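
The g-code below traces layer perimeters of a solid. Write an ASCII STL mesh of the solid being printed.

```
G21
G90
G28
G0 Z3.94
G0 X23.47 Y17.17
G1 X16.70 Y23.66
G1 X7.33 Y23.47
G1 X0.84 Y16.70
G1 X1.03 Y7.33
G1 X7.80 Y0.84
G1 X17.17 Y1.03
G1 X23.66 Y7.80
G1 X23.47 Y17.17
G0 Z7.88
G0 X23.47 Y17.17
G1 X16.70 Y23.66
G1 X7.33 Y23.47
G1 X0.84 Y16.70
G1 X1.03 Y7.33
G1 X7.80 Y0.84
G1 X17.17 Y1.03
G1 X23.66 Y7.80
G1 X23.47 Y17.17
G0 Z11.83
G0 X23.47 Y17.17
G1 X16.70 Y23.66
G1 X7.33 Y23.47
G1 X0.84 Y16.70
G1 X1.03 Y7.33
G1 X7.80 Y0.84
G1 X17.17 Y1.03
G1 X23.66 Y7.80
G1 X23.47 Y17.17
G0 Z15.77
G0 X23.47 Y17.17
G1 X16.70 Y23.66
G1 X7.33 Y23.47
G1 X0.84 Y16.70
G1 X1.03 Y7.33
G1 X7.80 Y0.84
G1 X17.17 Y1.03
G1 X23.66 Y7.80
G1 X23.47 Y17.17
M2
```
solid part
  facet normal 0.0000 0.0000 -1.0000
    outer loop
      vertex 7.33 23.47 0.00
      vertex 16.70 23.66 0.00
      vertex 23.47 17.17 0.00
    endloop
  endfacet
  facet normal 0.0000 0.0000 -1.0000
    outer loop
      vertex 0.84 16.70 0.00
      vertex 7.33 23.47 0.00
      vertex 23.47 17.17 0.00
    endloop
  endfacet
  facet normal 0.0000 0.0000 -1.0000
    outer loop
      vertex 1.03 7.33 0.00
      vertex 0.84 16.70 0.00
      vertex 23.47 17.17 0.00
    endloop
  endfacet
  facet normal 0.0000 0.0000 -1.0000
    outer loop
      vertex 7.80 0.84 0.00
      vertex 1.03 7.33 0.00
      vertex 23.47 17.17 0.00
    endloop
  endfacet
  facet normal 0.0000 0.0000 -1.0000
    outer loop
      vertex 17.17 1.03 0.00
      vertex 7.80 0.84 0.00
      vertex 23.47 17.17 0.00
    endloop
  endfacet
  facet normal 0.0000 0.0000 -1.0000
    outer loop
      vertex 23.66 7.80 0.00
      vertex 17.17 1.03 0.00
      vertex 23.47 17.17 0.00
    endloop
  endfacet
  facet normal 0.0000 0.0000 1.0000
    outer loop
      vertex 23.47 17.17 15.77
      vertex 16.70 23.66 15.77
      vertex 7.33 23.47 15.77
    endloop
  endfacet
  facet normal 0.0000 0.0000 1.0000
    outer loop
      vertex 23.47 17.17 15.77
      vertex 7.33 23.47 15.77
      vertex 0.84 16.70 15.77
    endloop
  endfacet
  facet normal 0.0000 0.0000 1.0000
    outer loop
      vertex 23.47 17.17 15.77
      vertex 0.84 16.70 15.77
      vertex 1.03 7.33 15.77
    endloop
  endfacet
  facet normal 0.0000 0.0000 1.0000
    outer loop
      vertex 23.47 17.17 15.77
      vertex 1.03 7.33 15.77
      vertex 7.80 0.84 15.77
    endloop
  endfacet
  facet normal 0.0000 0.0000 1.0000
    outer loop
      vertex 23.47 17.17 15.77
      vertex 7.80 0.84 15.77
      vertex 17.17 1.03 15.77
    endloop
  endfacet
  facet normal 0.0000 0.0000 1.0000
    outer loop
      vertex 23.47 17.17 15.77
      vertex 17.17 1.03 15.77
      vertex 23.66 7.80 15.77
    endloop
  endfacet
  facet normal 0.6920 0.7219 0.0000
    outer loop
      vertex 23.47 17.17 0.00
      vertex 16.70 23.66 0.00
      vertex 16.70 23.66 15.77
    endloop
  endfacet
  facet normal 0.6920 0.7219 0.0000
    outer loop
      vertex 23.47 17.17 0.00
      vertex 16.70 23.66 15.77
      vertex 23.47 17.17 15.77
    endloop
  endfacet
  facet normal -0.0203 0.9998 0.0000
    outer loop
      vertex 16.70 23.66 0.00
      vertex 7.33 23.47 0.00
      vertex 7.33 23.47 15.77
    endloop
  endfacet
  facet normal -0.0203 0.9998 0.0000
    outer loop
      vertex 16.70 23.66 0.00
      vertex 7.33 23.47 15.77
      vertex 16.70 23.66 15.77
    endloop
  endfacet
  facet normal -0.7219 0.6920 0.0000
    outer loop
      vertex 7.33 23.47 0.00
      vertex 0.84 16.70 0.00
      vertex 0.84 16.70 15.77
    endloop
  endfacet
  facet normal -0.7219 0.6920 0.0000
    outer loop
      vertex 7.33 23.47 0.00
      vertex 0.84 16.70 15.77
      vertex 7.33 23.47 15.77
    endloop
  endfacet
  facet normal -0.9998 -0.0203 0.0000
    outer loop
      vertex 0.84 16.70 0.00
      vertex 1.03 7.33 0.00
      vertex 1.03 7.33 15.77
    endloop
  endfacet
  facet normal -0.9998 -0.0203 0.0000
    outer loop
      vertex 0.84 16.70 0.00
      vertex 1.03 7.33 15.77
      vertex 0.84 16.70 15.77
    endloop
  endfacet
  facet normal -0.6920 -0.7219 0.0000
    outer loop
      vertex 1.03 7.33 0.00
      vertex 7.80 0.84 0.00
      vertex 7.80 0.84 15.77
    endloop
  endfacet
  facet normal -0.6920 -0.7219 0.0000
    outer loop
      vertex 1.03 7.33 0.00
      vertex 7.80 0.84 15.77
      vertex 1.03 7.33 15.77
    endloop
  endfacet
  facet normal 0.0203 -0.9998 0.0000
    outer loop
      vertex 7.80 0.84 0.00
      vertex 17.17 1.03 0.00
      vertex 17.17 1.03 15.77
    endloop
  endfacet
  facet normal 0.0203 -0.9998 0.0000
    outer loop
      vertex 7.80 0.84 0.00
      vertex 17.17 1.03 15.77
      vertex 7.80 0.84 15.77
    endloop
  endfacet
  facet normal 0.7219 -0.6920 0.0000
    outer loop
      vertex 17.17 1.03 0.00
      vertex 23.66 7.80 0.00
      vertex 23.66 7.80 15.77
    endloop
  endfacet
  facet normal 0.7219 -0.6920 0.0000
    outer loop
      vertex 17.17 1.03 0.00
      vertex 23.66 7.80 15.77
      vertex 17.17 1.03 15.77
    endloop
  endfacet
  facet normal 0.9998 0.0203 0.0000
    outer loop
      vertex 23.66 7.80 0.00
      vertex 23.47 17.17 0.00
      vertex 23.47 17.17 15.77
    endloop
  endfacet
  facet normal 0.9998 0.0203 0.0000
    outer loop
      vertex 23.66 7.80 0.00
      vertex 23.47 17.17 15.77
      vertex 23.66 7.80 15.77
    endloop
  endfacet
endsolid part

The G0 Z moves step by Δz≈3.94 mm. Every layer's G1 loop is the same polygon, so the solid is a straight extrusion of it from z=0 to z≈15.8. Closing with flat bottom and top caps and triangulating gives 28 facets — a regular 8-sided prism (a cylinder approximated with 8 flat sides), circumscribed radius ≈ 12.2 mm, height ≈ 15.8 mm.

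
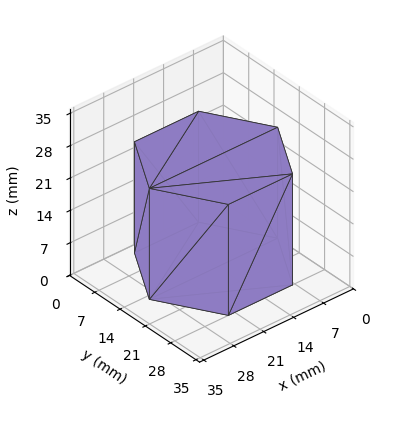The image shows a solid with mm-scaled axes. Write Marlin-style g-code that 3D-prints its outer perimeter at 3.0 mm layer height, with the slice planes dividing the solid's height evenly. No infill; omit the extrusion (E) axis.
Reading the render: the shape is a regular 6-sided prism (a cylinder approximated with 6 flat sides), circumscribed radius ≈ 15 mm, height ≈ 24 mm (dimensions read to the nearest mm from the axis ticks). For the g-code, the solid's height is divided into equal slices at the stated Δz and each level perimeter traced with G1 moves after a G0 lift.

; perimeter-only toolpath
G21 ; units = mm
G90 ; absolute positioning
G28 ; home
; layer 1
G0 Z3.0
G0 X30.0 Y15.0
G1 X22.5 Y28.0
G1 X7.5 Y28.0
G1 X0.0 Y15.0
G1 X7.5 Y2.0
G1 X22.5 Y2.0
G1 X30.0 Y15.0
; layer 2
G0 Z6.0
G0 X30.0 Y15.0
G1 X22.5 Y28.0
G1 X7.5 Y28.0
G1 X0.0 Y15.0
G1 X7.5 Y2.0
G1 X22.5 Y2.0
G1 X30.0 Y15.0
; layer 3
G0 Z9.0
G0 X30.0 Y15.0
G1 X22.5 Y28.0
G1 X7.5 Y28.0
G1 X0.0 Y15.0
G1 X7.5 Y2.0
G1 X22.5 Y2.0
G1 X30.0 Y15.0
; layer 4
G0 Z12.0
G0 X30.0 Y15.0
G1 X22.5 Y28.0
G1 X7.5 Y28.0
G1 X0.0 Y15.0
G1 X7.5 Y2.0
G1 X22.5 Y2.0
G1 X30.0 Y15.0
; layer 5
G0 Z15.0
G0 X30.0 Y15.0
G1 X22.5 Y28.0
G1 X7.5 Y28.0
G1 X0.0 Y15.0
G1 X7.5 Y2.0
G1 X22.5 Y2.0
G1 X30.0 Y15.0
; layer 6
G0 Z18.0
G0 X30.0 Y15.0
G1 X22.5 Y28.0
G1 X7.5 Y28.0
G1 X0.0 Y15.0
G1 X7.5 Y2.0
G1 X22.5 Y2.0
G1 X30.0 Y15.0
; layer 7
G0 Z21.0
G0 X30.0 Y15.0
G1 X22.5 Y28.0
G1 X7.5 Y28.0
G1 X0.0 Y15.0
G1 X7.5 Y2.0
G1 X22.5 Y2.0
G1 X30.0 Y15.0
; layer 8
G0 Z24.0
G0 X30.0 Y15.0
G1 X22.5 Y28.0
G1 X7.5 Y28.0
G1 X0.0 Y15.0
G1 X7.5 Y2.0
G1 X22.5 Y2.0
G1 X30.0 Y15.0
M2 ; end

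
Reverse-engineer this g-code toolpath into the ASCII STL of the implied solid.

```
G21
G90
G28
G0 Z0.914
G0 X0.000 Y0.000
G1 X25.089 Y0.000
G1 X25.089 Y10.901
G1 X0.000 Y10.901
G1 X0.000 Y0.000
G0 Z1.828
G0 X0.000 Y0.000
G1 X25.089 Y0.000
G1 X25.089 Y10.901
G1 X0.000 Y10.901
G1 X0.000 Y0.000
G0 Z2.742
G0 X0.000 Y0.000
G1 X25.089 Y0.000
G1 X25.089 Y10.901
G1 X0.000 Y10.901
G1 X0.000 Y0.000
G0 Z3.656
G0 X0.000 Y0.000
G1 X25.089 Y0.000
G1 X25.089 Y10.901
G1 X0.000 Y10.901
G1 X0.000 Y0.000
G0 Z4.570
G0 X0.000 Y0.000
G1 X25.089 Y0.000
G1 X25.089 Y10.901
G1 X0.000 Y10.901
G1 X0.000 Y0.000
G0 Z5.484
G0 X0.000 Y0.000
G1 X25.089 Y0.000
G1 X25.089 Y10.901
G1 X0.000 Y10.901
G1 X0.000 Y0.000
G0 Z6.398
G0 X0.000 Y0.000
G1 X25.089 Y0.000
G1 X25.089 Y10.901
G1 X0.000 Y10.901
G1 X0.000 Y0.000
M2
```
solid part
  facet normal 0.0000 0.0000 -1.0000
    outer loop
      vertex 25.089 10.901 0.000
      vertex 25.089 0.000 0.000
      vertex 0.000 0.000 0.000
    endloop
  endfacet
  facet normal 0.0000 0.0000 -1.0000
    outer loop
      vertex 0.000 10.901 0.000
      vertex 25.089 10.901 0.000
      vertex 0.000 0.000 0.000
    endloop
  endfacet
  facet normal 0.0000 0.0000 1.0000
    outer loop
      vertex 0.000 0.000 6.398
      vertex 25.089 0.000 6.398
      vertex 25.089 10.901 6.398
    endloop
  endfacet
  facet normal 0.0000 0.0000 1.0000
    outer loop
      vertex 0.000 0.000 6.398
      vertex 25.089 10.901 6.398
      vertex 0.000 10.901 6.398
    endloop
  endfacet
  facet normal 0.0000 -1.0000 0.0000
    outer loop
      vertex 0.000 0.000 0.000
      vertex 25.089 0.000 0.000
      vertex 25.089 0.000 6.398
    endloop
  endfacet
  facet normal 0.0000 -1.0000 0.0000
    outer loop
      vertex 0.000 0.000 0.000
      vertex 25.089 0.000 6.398
      vertex 0.000 0.000 6.398
    endloop
  endfacet
  facet normal 0.0000 1.0000 0.0000
    outer loop
      vertex 25.089 10.901 6.398
      vertex 25.089 10.901 0.000
      vertex 0.000 10.901 0.000
    endloop
  endfacet
  facet normal 0.0000 1.0000 0.0000
    outer loop
      vertex 0.000 10.901 6.398
      vertex 25.089 10.901 6.398
      vertex 0.000 10.901 0.000
    endloop
  endfacet
  facet normal -1.0000 0.0000 0.0000
    outer loop
      vertex 0.000 10.901 6.398
      vertex 0.000 10.901 0.000
      vertex 0.000 0.000 0.000
    endloop
  endfacet
  facet normal -1.0000 0.0000 0.0000
    outer loop
      vertex 0.000 0.000 6.398
      vertex 0.000 10.901 6.398
      vertex 0.000 0.000 0.000
    endloop
  endfacet
  facet normal 1.0000 0.0000 0.0000
    outer loop
      vertex 25.089 0.000 0.000
      vertex 25.089 10.901 0.000
      vertex 25.089 10.901 6.398
    endloop
  endfacet
  facet normal 1.0000 0.0000 0.0000
    outer loop
      vertex 25.089 0.000 0.000
      vertex 25.089 10.901 6.398
      vertex 25.089 0.000 6.398
    endloop
  endfacet
endsolid part

The G0 Z moves step by Δz≈0.914 mm. Every layer's G1 loop is the same polygon, so the solid is a straight extrusion of it from z=0 to z≈6.4. Closing with flat bottom and top caps and triangulating gives 12 facets — a rectangular box, roughly 25.1 × 10.9 mm footprint and 6.4 mm tall.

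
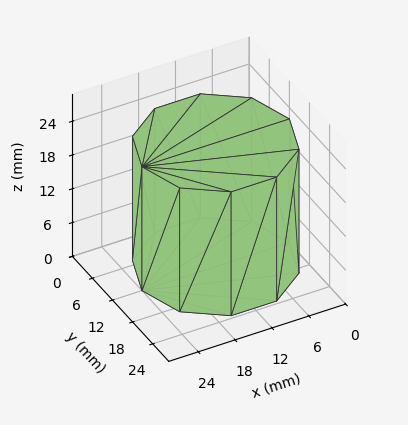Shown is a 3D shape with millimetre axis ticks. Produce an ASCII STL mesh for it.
Reading the render: the shape is a regular 10-sided prism (a cylinder approximated with 10 flat sides), circumscribed radius ≈ 12 mm, height ≈ 22 mm (dimensions read to the nearest mm from the axis ticks). For the STL, each face is triangulated and given an outward normal.

solid part
  facet normal 0.0000 0.0000 -1.0000
    outer loop
      vertex 15.708 23.413 0.000
      vertex 21.708 19.053 0.000
      vertex 24.000 12.000 0.000
    endloop
  endfacet
  facet normal 0.0000 0.0000 -1.0000
    outer loop
      vertex 8.292 23.413 0.000
      vertex 15.708 23.413 0.000
      vertex 24.000 12.000 0.000
    endloop
  endfacet
  facet normal 0.0000 0.0000 -1.0000
    outer loop
      vertex 2.292 19.053 0.000
      vertex 8.292 23.413 0.000
      vertex 24.000 12.000 0.000
    endloop
  endfacet
  facet normal 0.0000 0.0000 -1.0000
    outer loop
      vertex 0.000 12.000 0.000
      vertex 2.292 19.053 0.000
      vertex 24.000 12.000 0.000
    endloop
  endfacet
  facet normal 0.0000 0.0000 -1.0000
    outer loop
      vertex 2.292 4.947 0.000
      vertex 0.000 12.000 0.000
      vertex 24.000 12.000 0.000
    endloop
  endfacet
  facet normal 0.0000 0.0000 -1.0000
    outer loop
      vertex 8.292 0.587 0.000
      vertex 2.292 4.947 0.000
      vertex 24.000 12.000 0.000
    endloop
  endfacet
  facet normal 0.0000 0.0000 -1.0000
    outer loop
      vertex 15.708 0.587 0.000
      vertex 8.292 0.587 0.000
      vertex 24.000 12.000 0.000
    endloop
  endfacet
  facet normal 0.0000 0.0000 -1.0000
    outer loop
      vertex 21.708 4.947 0.000
      vertex 15.708 0.587 0.000
      vertex 24.000 12.000 0.000
    endloop
  endfacet
  facet normal 0.0000 0.0000 1.0000
    outer loop
      vertex 24.000 12.000 22.000
      vertex 21.708 19.053 22.000
      vertex 15.708 23.413 22.000
    endloop
  endfacet
  facet normal 0.0000 0.0000 1.0000
    outer loop
      vertex 24.000 12.000 22.000
      vertex 15.708 23.413 22.000
      vertex 8.292 23.413 22.000
    endloop
  endfacet
  facet normal 0.0000 0.0000 1.0000
    outer loop
      vertex 24.000 12.000 22.000
      vertex 8.292 23.413 22.000
      vertex 2.292 19.053 22.000
    endloop
  endfacet
  facet normal 0.0000 0.0000 1.0000
    outer loop
      vertex 24.000 12.000 22.000
      vertex 2.292 19.053 22.000
      vertex 0.000 12.000 22.000
    endloop
  endfacet
  facet normal 0.0000 0.0000 1.0000
    outer loop
      vertex 24.000 12.000 22.000
      vertex 0.000 12.000 22.000
      vertex 2.292 4.947 22.000
    endloop
  endfacet
  facet normal 0.0000 0.0000 1.0000
    outer loop
      vertex 24.000 12.000 22.000
      vertex 2.292 4.947 22.000
      vertex 8.292 0.587 22.000
    endloop
  endfacet
  facet normal 0.0000 0.0000 1.0000
    outer loop
      vertex 24.000 12.000 22.000
      vertex 8.292 0.587 22.000
      vertex 15.708 0.587 22.000
    endloop
  endfacet
  facet normal 0.0000 0.0000 1.0000
    outer loop
      vertex 24.000 12.000 22.000
      vertex 15.708 0.587 22.000
      vertex 21.708 4.947 22.000
    endloop
  endfacet
  facet normal 0.9510 0.3091 0.0000
    outer loop
      vertex 24.000 12.000 0.000
      vertex 21.708 19.053 0.000
      vertex 21.708 19.053 22.000
    endloop
  endfacet
  facet normal 0.9510 0.3091 0.0000
    outer loop
      vertex 24.000 12.000 0.000
      vertex 21.708 19.053 22.000
      vertex 24.000 12.000 22.000
    endloop
  endfacet
  facet normal 0.5879 0.8090 0.0000
    outer loop
      vertex 21.708 19.053 0.000
      vertex 15.708 23.413 0.000
      vertex 15.708 23.413 22.000
    endloop
  endfacet
  facet normal 0.5879 0.8090 0.0000
    outer loop
      vertex 21.708 19.053 0.000
      vertex 15.708 23.413 22.000
      vertex 21.708 19.053 22.000
    endloop
  endfacet
  facet normal 0.0000 1.0000 0.0000
    outer loop
      vertex 15.708 23.413 0.000
      vertex 8.292 23.413 0.000
      vertex 8.292 23.413 22.000
    endloop
  endfacet
  facet normal 0.0000 1.0000 0.0000
    outer loop
      vertex 15.708 23.413 0.000
      vertex 8.292 23.413 22.000
      vertex 15.708 23.413 22.000
    endloop
  endfacet
  facet normal -0.5879 0.8090 0.0000
    outer loop
      vertex 8.292 23.413 0.000
      vertex 2.292 19.053 0.000
      vertex 2.292 19.053 22.000
    endloop
  endfacet
  facet normal -0.5879 0.8090 0.0000
    outer loop
      vertex 8.292 23.413 0.000
      vertex 2.292 19.053 22.000
      vertex 8.292 23.413 22.000
    endloop
  endfacet
  facet normal -0.9510 0.3091 0.0000
    outer loop
      vertex 2.292 19.053 0.000
      vertex 0.000 12.000 0.000
      vertex 0.000 12.000 22.000
    endloop
  endfacet
  facet normal -0.9510 0.3091 0.0000
    outer loop
      vertex 2.292 19.053 0.000
      vertex 0.000 12.000 22.000
      vertex 2.292 19.053 22.000
    endloop
  endfacet
  facet normal -0.9510 -0.3091 0.0000
    outer loop
      vertex 0.000 12.000 0.000
      vertex 2.292 4.947 0.000
      vertex 2.292 4.947 22.000
    endloop
  endfacet
  facet normal -0.9510 -0.3091 0.0000
    outer loop
      vertex 0.000 12.000 0.000
      vertex 2.292 4.947 22.000
      vertex 0.000 12.000 22.000
    endloop
  endfacet
  facet normal -0.5879 -0.8090 0.0000
    outer loop
      vertex 2.292 4.947 0.000
      vertex 8.292 0.587 0.000
      vertex 8.292 0.587 22.000
    endloop
  endfacet
  facet normal -0.5879 -0.8090 0.0000
    outer loop
      vertex 2.292 4.947 0.000
      vertex 8.292 0.587 22.000
      vertex 2.292 4.947 22.000
    endloop
  endfacet
  facet normal 0.0000 -1.0000 0.0000
    outer loop
      vertex 8.292 0.587 0.000
      vertex 15.708 0.587 0.000
      vertex 15.708 0.587 22.000
    endloop
  endfacet
  facet normal 0.0000 -1.0000 0.0000
    outer loop
      vertex 8.292 0.587 0.000
      vertex 15.708 0.587 22.000
      vertex 8.292 0.587 22.000
    endloop
  endfacet
  facet normal 0.5879 -0.8090 0.0000
    outer loop
      vertex 15.708 0.587 0.000
      vertex 21.708 4.947 0.000
      vertex 21.708 4.947 22.000
    endloop
  endfacet
  facet normal 0.5879 -0.8090 0.0000
    outer loop
      vertex 15.708 0.587 0.000
      vertex 21.708 4.947 22.000
      vertex 15.708 0.587 22.000
    endloop
  endfacet
  facet normal 0.9510 -0.3091 0.0000
    outer loop
      vertex 21.708 4.947 0.000
      vertex 24.000 12.000 0.000
      vertex 24.000 12.000 22.000
    endloop
  endfacet
  facet normal 0.9510 -0.3091 0.0000
    outer loop
      vertex 21.708 4.947 0.000
      vertex 24.000 12.000 22.000
      vertex 21.708 4.947 22.000
    endloop
  endfacet
endsolid part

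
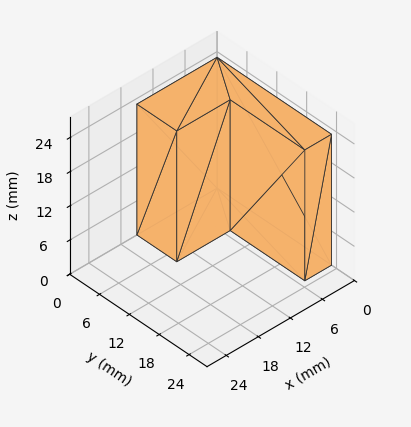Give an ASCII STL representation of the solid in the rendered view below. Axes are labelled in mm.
Reading the render: the shape is an L-shaped prism: outer 15 × 23 mm, arm thicknesses ≈ 8 mm (horizontal) and 5 mm (vertical), extruded 23 mm in z (dimensions read to the nearest mm from the axis ticks). For the STL, each face is triangulated and given an outward normal.

solid part
  facet normal 0.0000 0.0000 -1.0000
    outer loop
      vertex 15.000 8.000 0.000
      vertex 15.000 0.000 0.000
      vertex 0.000 0.000 0.000
    endloop
  endfacet
  facet normal 0.0000 0.0000 -1.0000
    outer loop
      vertex 5.000 8.000 0.000
      vertex 15.000 8.000 0.000
      vertex 0.000 0.000 0.000
    endloop
  endfacet
  facet normal 0.0000 0.0000 -1.0000
    outer loop
      vertex 5.000 23.000 0.000
      vertex 5.000 8.000 0.000
      vertex 0.000 0.000 0.000
    endloop
  endfacet
  facet normal 0.0000 0.0000 -1.0000
    outer loop
      vertex 0.000 23.000 0.000
      vertex 5.000 23.000 0.000
      vertex 0.000 0.000 0.000
    endloop
  endfacet
  facet normal 0.0000 0.0000 1.0000
    outer loop
      vertex 0.000 0.000 23.000
      vertex 15.000 0.000 23.000
      vertex 15.000 8.000 23.000
    endloop
  endfacet
  facet normal 0.0000 0.0000 1.0000
    outer loop
      vertex 0.000 0.000 23.000
      vertex 15.000 8.000 23.000
      vertex 5.000 8.000 23.000
    endloop
  endfacet
  facet normal 0.0000 0.0000 1.0000
    outer loop
      vertex 0.000 0.000 23.000
      vertex 5.000 8.000 23.000
      vertex 5.000 23.000 23.000
    endloop
  endfacet
  facet normal 0.0000 0.0000 1.0000
    outer loop
      vertex 0.000 0.000 23.000
      vertex 5.000 23.000 23.000
      vertex 0.000 23.000 23.000
    endloop
  endfacet
  facet normal 0.0000 -1.0000 0.0000
    outer loop
      vertex 0.000 0.000 0.000
      vertex 15.000 0.000 0.000
      vertex 15.000 0.000 23.000
    endloop
  endfacet
  facet normal 0.0000 -1.0000 0.0000
    outer loop
      vertex 0.000 0.000 0.000
      vertex 15.000 0.000 23.000
      vertex 0.000 0.000 23.000
    endloop
  endfacet
  facet normal 1.0000 0.0000 0.0000
    outer loop
      vertex 15.000 0.000 0.000
      vertex 15.000 8.000 0.000
      vertex 15.000 8.000 23.000
    endloop
  endfacet
  facet normal 1.0000 0.0000 0.0000
    outer loop
      vertex 15.000 0.000 0.000
      vertex 15.000 8.000 23.000
      vertex 15.000 0.000 23.000
    endloop
  endfacet
  facet normal 0.0000 1.0000 0.0000
    outer loop
      vertex 15.000 8.000 0.000
      vertex 5.000 8.000 0.000
      vertex 5.000 8.000 23.000
    endloop
  endfacet
  facet normal 0.0000 1.0000 0.0000
    outer loop
      vertex 15.000 8.000 0.000
      vertex 5.000 8.000 23.000
      vertex 15.000 8.000 23.000
    endloop
  endfacet
  facet normal 1.0000 0.0000 0.0000
    outer loop
      vertex 5.000 8.000 0.000
      vertex 5.000 23.000 0.000
      vertex 5.000 23.000 23.000
    endloop
  endfacet
  facet normal 1.0000 0.0000 0.0000
    outer loop
      vertex 5.000 8.000 0.000
      vertex 5.000 23.000 23.000
      vertex 5.000 8.000 23.000
    endloop
  endfacet
  facet normal 0.0000 1.0000 0.0000
    outer loop
      vertex 5.000 23.000 0.000
      vertex 0.000 23.000 0.000
      vertex 0.000 23.000 23.000
    endloop
  endfacet
  facet normal 0.0000 1.0000 0.0000
    outer loop
      vertex 5.000 23.000 0.000
      vertex 0.000 23.000 23.000
      vertex 5.000 23.000 23.000
    endloop
  endfacet
  facet normal -1.0000 0.0000 0.0000
    outer loop
      vertex 0.000 23.000 0.000
      vertex 0.000 0.000 0.000
      vertex 0.000 0.000 23.000
    endloop
  endfacet
  facet normal -1.0000 0.0000 0.0000
    outer loop
      vertex 0.000 23.000 0.000
      vertex 0.000 0.000 23.000
      vertex 0.000 23.000 23.000
    endloop
  endfacet
endsolid part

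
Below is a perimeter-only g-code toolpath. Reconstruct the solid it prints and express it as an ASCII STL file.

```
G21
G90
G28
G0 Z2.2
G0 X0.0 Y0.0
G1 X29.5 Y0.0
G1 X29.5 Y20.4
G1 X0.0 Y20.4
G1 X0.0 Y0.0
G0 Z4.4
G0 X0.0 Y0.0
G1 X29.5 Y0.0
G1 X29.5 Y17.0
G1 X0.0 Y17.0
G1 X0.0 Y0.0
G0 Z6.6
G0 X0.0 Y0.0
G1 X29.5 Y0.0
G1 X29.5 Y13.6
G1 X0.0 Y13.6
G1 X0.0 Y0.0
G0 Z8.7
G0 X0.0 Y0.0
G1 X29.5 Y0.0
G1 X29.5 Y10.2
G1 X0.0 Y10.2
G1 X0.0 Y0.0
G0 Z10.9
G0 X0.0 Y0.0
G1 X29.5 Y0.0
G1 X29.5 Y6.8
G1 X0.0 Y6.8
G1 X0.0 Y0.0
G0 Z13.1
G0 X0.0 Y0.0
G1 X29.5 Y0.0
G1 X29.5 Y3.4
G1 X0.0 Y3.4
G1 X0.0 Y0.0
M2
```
solid part
  facet normal 0.0000 0.0000 -1.0000
    outer loop
      vertex 29.5 23.8 0.0
      vertex 29.5 0.0 0.0
      vertex 0.0 0.0 0.0
    endloop
  endfacet
  facet normal 0.0000 0.0000 -1.0000
    outer loop
      vertex 0.0 23.8 0.0
      vertex 29.5 23.8 0.0
      vertex 0.0 0.0 0.0
    endloop
  endfacet
  facet normal 0.0000 -1.0000 0.0000
    outer loop
      vertex 0.0 0.0 0.0
      vertex 29.5 0.0 0.0
      vertex 29.5 0.0 15.3
    endloop
  endfacet
  facet normal 0.0000 -1.0000 0.0000
    outer loop
      vertex 0.0 0.0 0.0
      vertex 29.5 0.0 15.3
      vertex 0.0 0.0 15.3
    endloop
  endfacet
  facet normal 0.0000 0.5408 0.8412
    outer loop
      vertex 0.0 0.0 15.3
      vertex 29.5 0.0 15.3
      vertex 29.5 23.8 0.0
    endloop
  endfacet
  facet normal 0.0000 0.5408 0.8412
    outer loop
      vertex 0.0 0.0 15.3
      vertex 29.5 23.8 0.0
      vertex 0.0 23.8 0.0
    endloop
  endfacet
  facet normal -1.0000 0.0000 0.0000
    outer loop
      vertex 0.0 0.0 15.3
      vertex 0.0 23.8 0.0
      vertex 0.0 0.0 0.0
    endloop
  endfacet
  facet normal 1.0000 0.0000 0.0000
    outer loop
      vertex 29.5 0.0 0.0
      vertex 29.5 23.8 0.0
      vertex 29.5 0.0 15.3
    endloop
  endfacet
endsolid part

The G0 Z moves step by Δz≈2.2 mm. The G1 loops shrink linearly with z, so the solid tapers from its base footprint up to z≈15.3. Closing with a flat bottom cap and the tapered top and triangulating gives 8 facets — a wedge (ramp): 29.5 × 23.8 mm base, rising to 15.3 mm along the y=0 edge and sloping linearly to z=0 at y=23.8.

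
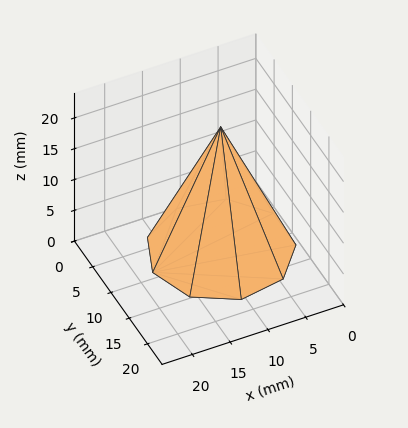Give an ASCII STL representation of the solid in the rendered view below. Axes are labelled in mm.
Reading the render: the shape is a regular 9-sided pyramid, base circumscribed radius ≈ 9 mm, apex at z ≈ 20 mm (dimensions read to the nearest mm from the axis ticks). For the STL, each face is triangulated and given an outward normal.

solid part
  facet normal 0.0000 0.0000 -1.0000
    outer loop
      vertex 10.56 17.86 0.00
      vertex 15.89 14.79 0.00
      vertex 18.00 9.00 0.00
    endloop
  endfacet
  facet normal 0.0000 0.0000 -1.0000
    outer loop
      vertex 4.50 16.79 0.00
      vertex 10.56 17.86 0.00
      vertex 18.00 9.00 0.00
    endloop
  endfacet
  facet normal 0.0000 0.0000 -1.0000
    outer loop
      vertex 0.54 12.08 0.00
      vertex 4.50 16.79 0.00
      vertex 18.00 9.00 0.00
    endloop
  endfacet
  facet normal 0.0000 0.0000 -1.0000
    outer loop
      vertex 0.54 5.92 0.00
      vertex 0.54 12.08 0.00
      vertex 18.00 9.00 0.00
    endloop
  endfacet
  facet normal 0.0000 0.0000 -1.0000
    outer loop
      vertex 4.50 1.21 0.00
      vertex 0.54 5.92 0.00
      vertex 18.00 9.00 0.00
    endloop
  endfacet
  facet normal 0.0000 0.0000 -1.0000
    outer loop
      vertex 10.56 0.14 0.00
      vertex 4.50 1.21 0.00
      vertex 18.00 9.00 0.00
    endloop
  endfacet
  facet normal 0.0000 0.0000 -1.0000
    outer loop
      vertex 15.89 3.21 0.00
      vertex 10.56 0.14 0.00
      vertex 18.00 9.00 0.00
    endloop
  endfacet
  facet normal 0.8654 0.3154 0.3894
    outer loop
      vertex 18.00 9.00 0.00
      vertex 15.89 14.79 0.00
      vertex 9.00 9.00 20.00
    endloop
  endfacet
  facet normal 0.4597 0.7981 0.3894
    outer loop
      vertex 15.89 14.79 0.00
      vertex 10.56 17.86 0.00
      vertex 9.00 9.00 20.00
    endloop
  endfacet
  facet normal -0.1602 0.9071 0.3893
    outer loop
      vertex 10.56 17.86 0.00
      vertex 4.50 16.79 0.00
      vertex 9.00 9.00 20.00
    endloop
  endfacet
  facet normal -0.7050 0.5927 0.3895
    outer loop
      vertex 4.50 16.79 0.00
      vertex 0.54 12.08 0.00
      vertex 9.00 9.00 20.00
    endloop
  endfacet
  facet normal -0.9210 0.0000 0.3896
    outer loop
      vertex 0.54 12.08 0.00
      vertex 0.54 5.92 0.00
      vertex 9.00 9.00 20.00
    endloop
  endfacet
  facet normal -0.7050 -0.5927 0.3895
    outer loop
      vertex 0.54 5.92 0.00
      vertex 4.50 1.21 0.00
      vertex 9.00 9.00 20.00
    endloop
  endfacet
  facet normal -0.1602 -0.9071 0.3893
    outer loop
      vertex 4.50 1.21 0.00
      vertex 10.56 0.14 0.00
      vertex 9.00 9.00 20.00
    endloop
  endfacet
  facet normal 0.4597 -0.7981 0.3894
    outer loop
      vertex 10.56 0.14 0.00
      vertex 15.89 3.21 0.00
      vertex 9.00 9.00 20.00
    endloop
  endfacet
  facet normal 0.8654 -0.3154 0.3894
    outer loop
      vertex 15.89 3.21 0.00
      vertex 18.00 9.00 0.00
      vertex 9.00 9.00 20.00
    endloop
  endfacet
endsolid part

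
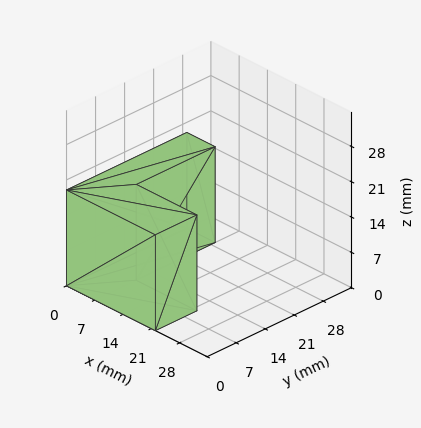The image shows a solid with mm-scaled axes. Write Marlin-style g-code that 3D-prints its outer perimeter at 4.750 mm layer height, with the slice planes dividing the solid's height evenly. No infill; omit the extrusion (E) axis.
Reading the render: the shape is an L-shaped prism: outer 22 × 29 mm, arm thicknesses ≈ 10 mm (horizontal) and 7 mm (vertical), extruded 19 mm in z (dimensions read to the nearest mm from the axis ticks). For the g-code, the solid's height is divided into equal slices at the stated Δz and each level perimeter traced with G1 moves after a G0 lift.

; perimeter-only toolpath
G21 ; units = mm
G90 ; absolute positioning
G28 ; home
; layer 1
G0 Z4.750
G0 X0.000 Y0.000
G1 X22.000 Y0.000
G1 X22.000 Y10.000
G1 X7.000 Y10.000
G1 X7.000 Y29.000
G1 X0.000 Y29.000
G1 X0.000 Y0.000
; layer 2
G0 Z9.500
G0 X0.000 Y0.000
G1 X22.000 Y0.000
G1 X22.000 Y10.000
G1 X7.000 Y10.000
G1 X7.000 Y29.000
G1 X0.000 Y29.000
G1 X0.000 Y0.000
; layer 3
G0 Z14.250
G0 X0.000 Y0.000
G1 X22.000 Y0.000
G1 X22.000 Y10.000
G1 X7.000 Y10.000
G1 X7.000 Y29.000
G1 X0.000 Y29.000
G1 X0.000 Y0.000
; layer 4
G0 Z19.000
G0 X0.000 Y0.000
G1 X22.000 Y0.000
G1 X22.000 Y10.000
G1 X7.000 Y10.000
G1 X7.000 Y29.000
G1 X0.000 Y29.000
G1 X0.000 Y0.000
M2 ; end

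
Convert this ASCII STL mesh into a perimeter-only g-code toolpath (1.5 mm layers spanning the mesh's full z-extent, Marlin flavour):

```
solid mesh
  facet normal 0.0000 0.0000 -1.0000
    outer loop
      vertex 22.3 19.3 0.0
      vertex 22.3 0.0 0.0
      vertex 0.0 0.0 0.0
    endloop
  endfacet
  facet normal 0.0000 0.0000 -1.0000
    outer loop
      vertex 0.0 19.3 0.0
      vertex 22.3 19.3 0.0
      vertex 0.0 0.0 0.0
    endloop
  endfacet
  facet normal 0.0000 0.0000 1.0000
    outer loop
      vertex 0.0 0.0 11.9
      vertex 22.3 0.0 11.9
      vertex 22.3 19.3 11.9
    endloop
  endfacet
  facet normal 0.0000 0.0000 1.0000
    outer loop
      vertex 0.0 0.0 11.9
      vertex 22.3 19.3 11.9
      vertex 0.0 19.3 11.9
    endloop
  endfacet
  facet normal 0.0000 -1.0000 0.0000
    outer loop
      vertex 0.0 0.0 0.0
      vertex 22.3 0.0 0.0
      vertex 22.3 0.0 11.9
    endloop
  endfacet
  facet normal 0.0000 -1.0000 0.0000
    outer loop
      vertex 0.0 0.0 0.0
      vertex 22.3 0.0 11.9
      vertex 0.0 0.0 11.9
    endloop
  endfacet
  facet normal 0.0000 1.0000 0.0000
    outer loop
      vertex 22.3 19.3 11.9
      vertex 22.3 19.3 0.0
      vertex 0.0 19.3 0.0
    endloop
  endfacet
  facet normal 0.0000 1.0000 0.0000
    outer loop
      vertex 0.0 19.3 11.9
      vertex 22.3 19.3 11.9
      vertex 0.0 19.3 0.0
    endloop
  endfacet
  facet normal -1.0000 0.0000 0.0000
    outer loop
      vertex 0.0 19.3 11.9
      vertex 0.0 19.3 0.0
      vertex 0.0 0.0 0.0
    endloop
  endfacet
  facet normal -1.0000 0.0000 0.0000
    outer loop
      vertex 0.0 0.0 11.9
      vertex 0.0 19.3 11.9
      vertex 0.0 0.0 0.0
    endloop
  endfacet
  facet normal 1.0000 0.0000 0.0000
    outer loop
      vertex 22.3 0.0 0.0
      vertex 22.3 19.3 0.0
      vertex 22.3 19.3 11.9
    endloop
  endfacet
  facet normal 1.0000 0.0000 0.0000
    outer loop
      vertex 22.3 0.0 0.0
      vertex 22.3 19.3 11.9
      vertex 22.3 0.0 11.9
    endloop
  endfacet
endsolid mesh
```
; perimeter-only toolpath
G21 ; units = mm
G90 ; absolute positioning
G28 ; home
; layer 1
G0 Z1.5
G0 X0.0 Y0.0
G1 X22.3 Y0.0
G1 X22.3 Y19.3
G1 X0.0 Y19.3
G1 X0.0 Y0.0
; layer 2
G0 Z3.0
G0 X0.0 Y0.0
G1 X22.3 Y0.0
G1 X22.3 Y19.3
G1 X0.0 Y19.3
G1 X0.0 Y0.0
; layer 3
G0 Z4.5
G0 X0.0 Y0.0
G1 X22.3 Y0.0
G1 X22.3 Y19.3
G1 X0.0 Y19.3
G1 X0.0 Y0.0
; layer 4
G0 Z6.0
G0 X0.0 Y0.0
G1 X22.3 Y0.0
G1 X22.3 Y19.3
G1 X0.0 Y19.3
G1 X0.0 Y0.0
; layer 5
G0 Z7.4
G0 X0.0 Y0.0
G1 X22.3 Y0.0
G1 X22.3 Y19.3
G1 X0.0 Y19.3
G1 X0.0 Y0.0
; layer 6
G0 Z8.9
G0 X0.0 Y0.0
G1 X22.3 Y0.0
G1 X22.3 Y19.3
G1 X0.0 Y19.3
G1 X0.0 Y0.0
; layer 7
G0 Z10.4
G0 X0.0 Y0.0
G1 X22.3 Y0.0
G1 X22.3 Y19.3
G1 X0.0 Y19.3
G1 X0.0 Y0.0
; layer 8
G0 Z11.9
G0 X0.0 Y0.0
G1 X22.3 Y0.0
G1 X22.3 Y19.3
G1 X0.0 Y19.3
G1 X0.0 Y0.0
M2 ; end

The solid is a rectangular box, roughly 22.3 × 19.3 mm footprint and 11.9 mm tall. Slicing at Δz = 1.5 mm — 8 equal slices spanning the solid's height, so layer i sits at z = i·h/8 — gives 8 non-empty perimeters. Each is a 4-segment closed polygon; G0 lifts to the layer z and rapids to the start vertex, then G1 traces the edges.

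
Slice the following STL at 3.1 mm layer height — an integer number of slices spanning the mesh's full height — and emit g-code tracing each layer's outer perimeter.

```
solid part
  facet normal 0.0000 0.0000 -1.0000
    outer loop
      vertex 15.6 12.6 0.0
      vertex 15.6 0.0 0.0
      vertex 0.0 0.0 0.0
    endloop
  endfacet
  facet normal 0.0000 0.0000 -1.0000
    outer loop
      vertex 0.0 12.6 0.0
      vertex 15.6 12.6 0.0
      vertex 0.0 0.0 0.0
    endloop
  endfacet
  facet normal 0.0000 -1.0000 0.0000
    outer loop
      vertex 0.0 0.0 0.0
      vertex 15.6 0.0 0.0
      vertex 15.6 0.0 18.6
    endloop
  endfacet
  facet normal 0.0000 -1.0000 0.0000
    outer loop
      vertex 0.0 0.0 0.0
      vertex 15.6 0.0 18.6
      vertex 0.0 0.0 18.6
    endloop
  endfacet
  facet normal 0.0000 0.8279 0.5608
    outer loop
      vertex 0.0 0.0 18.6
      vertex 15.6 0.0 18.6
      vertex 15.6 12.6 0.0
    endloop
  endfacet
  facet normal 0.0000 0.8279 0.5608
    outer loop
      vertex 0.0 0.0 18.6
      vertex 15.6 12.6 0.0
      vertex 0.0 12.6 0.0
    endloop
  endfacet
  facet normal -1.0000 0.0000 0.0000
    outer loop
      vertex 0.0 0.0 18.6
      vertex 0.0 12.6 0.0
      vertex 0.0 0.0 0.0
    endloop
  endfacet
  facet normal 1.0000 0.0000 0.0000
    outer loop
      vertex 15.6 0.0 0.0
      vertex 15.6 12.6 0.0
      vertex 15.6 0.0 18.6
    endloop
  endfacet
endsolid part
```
; perimeter-only toolpath
G21 ; units = mm
G90 ; absolute positioning
G28 ; home
; layer 1
G0 Z3.1
G0 X0.0 Y0.0
G1 X15.6 Y0.0
G1 X15.6 Y10.5
G1 X0.0 Y10.5
G1 X0.0 Y0.0
; layer 2
G0 Z6.2
G0 X0.0 Y0.0
G1 X15.6 Y0.0
G1 X15.6 Y8.4
G1 X0.0 Y8.4
G1 X0.0 Y0.0
; layer 3
G0 Z9.3
G0 X0.0 Y0.0
G1 X15.6 Y0.0
G1 X15.6 Y6.3
G1 X0.0 Y6.3
G1 X0.0 Y0.0
; layer 4
G0 Z12.4
G0 X0.0 Y0.0
G1 X15.6 Y0.0
G1 X15.6 Y4.2
G1 X0.0 Y4.2
G1 X0.0 Y0.0
; layer 5
G0 Z15.5
G0 X0.0 Y0.0
G1 X15.6 Y0.0
G1 X15.6 Y2.1
G1 X0.0 Y2.1
G1 X0.0 Y0.0
M2 ; end

The solid is a wedge (ramp): 15.6 × 12.6 mm base, rising to 18.6 mm along the y=0 edge and sloping linearly to z=0 at y=12.6. Slicing at Δz = 3.1 mm — 6 equal slices spanning the solid's height, so layer i sits at z = i·h/6 — gives 5 non-empty perimeters. Each is a 4-segment closed polygon; G0 lifts to the layer z and rapids to the start vertex, then G1 traces the edges. The cross-section shrinks linearly with z (the slice at the apex is degenerate and omitted).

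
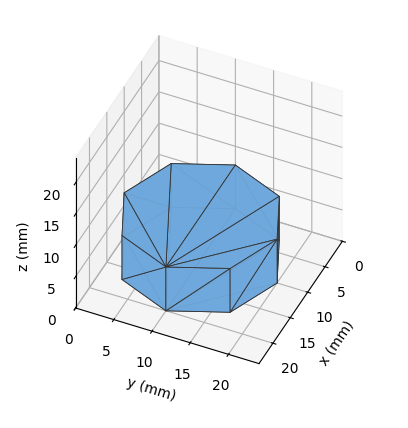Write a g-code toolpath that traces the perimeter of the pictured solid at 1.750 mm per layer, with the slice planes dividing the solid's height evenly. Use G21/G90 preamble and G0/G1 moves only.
Reading the render: the shape is a regular 8-sided prism (a cylinder approximated with 8 flat sides), circumscribed radius ≈ 10 mm, height ≈ 7 mm (dimensions read to the nearest mm from the axis ticks). For the g-code, the solid's height is divided into equal slices at the stated Δz and each level perimeter traced with G1 moves after a G0 lift.

; perimeter-only toolpath
G21 ; units = mm
G90 ; absolute positioning
G28 ; home
; layer 1
G0 Z1.750
G0 X20.000 Y10.000
G1 X17.071 Y17.071
G1 X10.000 Y20.000
G1 X2.929 Y17.071
G1 X0.000 Y10.000
G1 X2.929 Y2.929
G1 X10.000 Y0.000
G1 X17.071 Y2.929
G1 X20.000 Y10.000
; layer 2
G0 Z3.500
G0 X20.000 Y10.000
G1 X17.071 Y17.071
G1 X10.000 Y20.000
G1 X2.929 Y17.071
G1 X0.000 Y10.000
G1 X2.929 Y2.929
G1 X10.000 Y0.000
G1 X17.071 Y2.929
G1 X20.000 Y10.000
; layer 3
G0 Z5.250
G0 X20.000 Y10.000
G1 X17.071 Y17.071
G1 X10.000 Y20.000
G1 X2.929 Y17.071
G1 X0.000 Y10.000
G1 X2.929 Y2.929
G1 X10.000 Y0.000
G1 X17.071 Y2.929
G1 X20.000 Y10.000
; layer 4
G0 Z7.000
G0 X20.000 Y10.000
G1 X17.071 Y17.071
G1 X10.000 Y20.000
G1 X2.929 Y17.071
G1 X0.000 Y10.000
G1 X2.929 Y2.929
G1 X10.000 Y0.000
G1 X17.071 Y2.929
G1 X20.000 Y10.000
M2 ; end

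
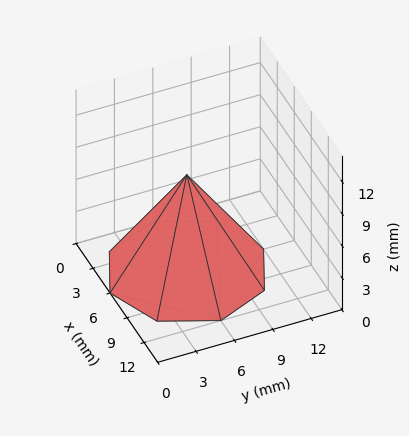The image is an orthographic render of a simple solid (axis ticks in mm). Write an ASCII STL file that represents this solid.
Reading the render: the shape is a regular 8-sided pyramid, base circumscribed radius ≈ 6 mm, apex at z ≈ 9 mm (dimensions read to the nearest mm from the axis ticks). For the STL, each face is triangulated and given an outward normal.

solid part
  facet normal 0.0000 0.0000 -1.0000
    outer loop
      vertex 6.0 12.0 0.0
      vertex 10.2 10.2 0.0
      vertex 12.0 6.0 0.0
    endloop
  endfacet
  facet normal 0.0000 0.0000 -1.0000
    outer loop
      vertex 1.8 10.2 0.0
      vertex 6.0 12.0 0.0
      vertex 12.0 6.0 0.0
    endloop
  endfacet
  facet normal 0.0000 0.0000 -1.0000
    outer loop
      vertex 0.0 6.0 0.0
      vertex 1.8 10.2 0.0
      vertex 12.0 6.0 0.0
    endloop
  endfacet
  facet normal 0.0000 0.0000 -1.0000
    outer loop
      vertex 1.8 1.8 0.0
      vertex 0.0 6.0 0.0
      vertex 12.0 6.0 0.0
    endloop
  endfacet
  facet normal 0.0000 0.0000 -1.0000
    outer loop
      vertex 6.0 0.0 0.0
      vertex 1.8 1.8 0.0
      vertex 12.0 6.0 0.0
    endloop
  endfacet
  facet normal 0.0000 0.0000 -1.0000
    outer loop
      vertex 10.2 1.8 0.0
      vertex 6.0 0.0 0.0
      vertex 12.0 6.0 0.0
    endloop
  endfacet
  facet normal 0.7837 0.3359 0.5225
    outer loop
      vertex 12.0 6.0 0.0
      vertex 10.2 10.2 0.0
      vertex 6.0 6.0 9.0
    endloop
  endfacet
  facet normal 0.3359 0.7837 0.5225
    outer loop
      vertex 10.2 10.2 0.0
      vertex 6.0 12.0 0.0
      vertex 6.0 6.0 9.0
    endloop
  endfacet
  facet normal -0.3359 0.7837 0.5225
    outer loop
      vertex 6.0 12.0 0.0
      vertex 1.8 10.2 0.0
      vertex 6.0 6.0 9.0
    endloop
  endfacet
  facet normal -0.7837 0.3359 0.5225
    outer loop
      vertex 1.8 10.2 0.0
      vertex 0.0 6.0 0.0
      vertex 6.0 6.0 9.0
    endloop
  endfacet
  facet normal -0.7837 -0.3359 0.5225
    outer loop
      vertex 0.0 6.0 0.0
      vertex 1.8 1.8 0.0
      vertex 6.0 6.0 9.0
    endloop
  endfacet
  facet normal -0.3359 -0.7837 0.5225
    outer loop
      vertex 1.8 1.8 0.0
      vertex 6.0 0.0 0.0
      vertex 6.0 6.0 9.0
    endloop
  endfacet
  facet normal 0.3359 -0.7837 0.5225
    outer loop
      vertex 6.0 0.0 0.0
      vertex 10.2 1.8 0.0
      vertex 6.0 6.0 9.0
    endloop
  endfacet
  facet normal 0.7837 -0.3359 0.5225
    outer loop
      vertex 10.2 1.8 0.0
      vertex 12.0 6.0 0.0
      vertex 6.0 6.0 9.0
    endloop
  endfacet
endsolid part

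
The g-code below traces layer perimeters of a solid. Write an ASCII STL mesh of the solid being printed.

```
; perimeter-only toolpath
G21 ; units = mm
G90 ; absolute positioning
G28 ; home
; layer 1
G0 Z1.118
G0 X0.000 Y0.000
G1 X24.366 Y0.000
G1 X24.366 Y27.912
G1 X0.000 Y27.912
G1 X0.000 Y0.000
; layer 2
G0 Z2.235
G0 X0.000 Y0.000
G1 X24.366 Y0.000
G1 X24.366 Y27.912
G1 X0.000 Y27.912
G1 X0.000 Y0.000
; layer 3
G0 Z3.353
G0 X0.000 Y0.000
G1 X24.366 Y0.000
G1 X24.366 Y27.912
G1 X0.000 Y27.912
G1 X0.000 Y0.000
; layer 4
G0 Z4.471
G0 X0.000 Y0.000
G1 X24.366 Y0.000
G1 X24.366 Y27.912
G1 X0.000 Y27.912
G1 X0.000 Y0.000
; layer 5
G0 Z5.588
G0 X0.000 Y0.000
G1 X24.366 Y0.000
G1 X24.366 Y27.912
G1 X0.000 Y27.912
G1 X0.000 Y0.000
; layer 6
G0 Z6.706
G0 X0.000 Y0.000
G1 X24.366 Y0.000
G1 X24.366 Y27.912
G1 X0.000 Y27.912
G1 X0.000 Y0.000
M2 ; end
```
solid part
  facet normal 0.0000 0.0000 -1.0000
    outer loop
      vertex 24.366 27.912 0.000
      vertex 24.366 0.000 0.000
      vertex 0.000 0.000 0.000
    endloop
  endfacet
  facet normal 0.0000 0.0000 -1.0000
    outer loop
      vertex 0.000 27.912 0.000
      vertex 24.366 27.912 0.000
      vertex 0.000 0.000 0.000
    endloop
  endfacet
  facet normal 0.0000 0.0000 1.0000
    outer loop
      vertex 0.000 0.000 6.706
      vertex 24.366 0.000 6.706
      vertex 24.366 27.912 6.706
    endloop
  endfacet
  facet normal 0.0000 0.0000 1.0000
    outer loop
      vertex 0.000 0.000 6.706
      vertex 24.366 27.912 6.706
      vertex 0.000 27.912 6.706
    endloop
  endfacet
  facet normal 0.0000 -1.0000 0.0000
    outer loop
      vertex 0.000 0.000 0.000
      vertex 24.366 0.000 0.000
      vertex 24.366 0.000 6.706
    endloop
  endfacet
  facet normal 0.0000 -1.0000 0.0000
    outer loop
      vertex 0.000 0.000 0.000
      vertex 24.366 0.000 6.706
      vertex 0.000 0.000 6.706
    endloop
  endfacet
  facet normal 0.0000 1.0000 0.0000
    outer loop
      vertex 24.366 27.912 6.706
      vertex 24.366 27.912 0.000
      vertex 0.000 27.912 0.000
    endloop
  endfacet
  facet normal 0.0000 1.0000 0.0000
    outer loop
      vertex 0.000 27.912 6.706
      vertex 24.366 27.912 6.706
      vertex 0.000 27.912 0.000
    endloop
  endfacet
  facet normal -1.0000 0.0000 0.0000
    outer loop
      vertex 0.000 27.912 6.706
      vertex 0.000 27.912 0.000
      vertex 0.000 0.000 0.000
    endloop
  endfacet
  facet normal -1.0000 0.0000 0.0000
    outer loop
      vertex 0.000 0.000 6.706
      vertex 0.000 27.912 6.706
      vertex 0.000 0.000 0.000
    endloop
  endfacet
  facet normal 1.0000 0.0000 0.0000
    outer loop
      vertex 24.366 0.000 0.000
      vertex 24.366 27.912 0.000
      vertex 24.366 27.912 6.706
    endloop
  endfacet
  facet normal 1.0000 0.0000 0.0000
    outer loop
      vertex 24.366 0.000 0.000
      vertex 24.366 27.912 6.706
      vertex 24.366 0.000 6.706
    endloop
  endfacet
endsolid part

The G0 Z moves step by Δz≈1.118 mm. Every layer's G1 loop is the same polygon, so the solid is a straight extrusion of it from z=0 to z≈6.71. Closing with flat bottom and top caps and triangulating gives 12 facets — a rectangular box, roughly 24.4 × 27.9 mm footprint and 6.71 mm tall.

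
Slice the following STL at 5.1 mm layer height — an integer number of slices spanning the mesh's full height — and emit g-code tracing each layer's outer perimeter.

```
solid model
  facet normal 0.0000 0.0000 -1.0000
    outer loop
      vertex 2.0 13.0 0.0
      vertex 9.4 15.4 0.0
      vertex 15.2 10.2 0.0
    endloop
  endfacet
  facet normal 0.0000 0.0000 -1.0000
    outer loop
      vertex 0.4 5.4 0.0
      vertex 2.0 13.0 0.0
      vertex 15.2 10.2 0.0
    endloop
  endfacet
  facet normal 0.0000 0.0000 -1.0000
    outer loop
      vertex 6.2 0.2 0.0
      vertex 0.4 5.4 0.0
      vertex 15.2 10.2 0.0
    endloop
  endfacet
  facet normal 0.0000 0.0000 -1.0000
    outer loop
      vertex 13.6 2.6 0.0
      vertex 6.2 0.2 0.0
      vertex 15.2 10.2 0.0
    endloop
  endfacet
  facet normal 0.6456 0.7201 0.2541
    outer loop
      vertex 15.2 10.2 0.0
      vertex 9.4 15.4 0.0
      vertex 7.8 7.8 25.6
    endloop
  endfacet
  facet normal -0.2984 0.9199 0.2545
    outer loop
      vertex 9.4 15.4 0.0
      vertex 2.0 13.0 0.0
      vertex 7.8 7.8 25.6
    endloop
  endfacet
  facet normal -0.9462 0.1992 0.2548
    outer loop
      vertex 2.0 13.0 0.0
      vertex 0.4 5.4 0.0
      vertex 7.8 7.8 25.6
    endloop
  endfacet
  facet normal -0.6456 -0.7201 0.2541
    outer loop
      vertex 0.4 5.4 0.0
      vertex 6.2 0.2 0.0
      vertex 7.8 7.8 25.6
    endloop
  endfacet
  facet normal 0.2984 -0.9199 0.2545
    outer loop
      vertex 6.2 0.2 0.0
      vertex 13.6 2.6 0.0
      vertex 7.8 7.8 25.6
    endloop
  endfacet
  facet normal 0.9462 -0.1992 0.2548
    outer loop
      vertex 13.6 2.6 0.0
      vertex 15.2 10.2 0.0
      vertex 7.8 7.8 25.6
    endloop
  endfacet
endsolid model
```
; perimeter-only toolpath
G21 ; units = mm
G90 ; absolute positioning
G28 ; home
; layer 1
G0 Z5.1
G0 X13.7 Y9.7
G1 X9.1 Y13.9
G1 X3.2 Y12.0
G1 X1.9 Y5.9
G1 X6.5 Y1.7
G1 X12.4 Y3.6
G1 X13.7 Y9.7
; layer 2
G0 Z10.2
G0 X12.2 Y9.2
G1 X8.8 Y12.4
G1 X4.3 Y10.9
G1 X3.4 Y6.4
G1 X6.8 Y3.2
G1 X11.3 Y4.7
G1 X12.2 Y9.2
; layer 3
G0 Z15.4
G0 X10.8 Y8.8
G1 X8.4 Y10.8
G1 X5.5 Y9.9
G1 X4.8 Y6.8
G1 X7.2 Y4.8
G1 X10.1 Y5.7
G1 X10.8 Y8.8
; layer 4
G0 Z20.5
G0 X9.3 Y8.3
G1 X8.1 Y9.3
G1 X6.6 Y8.8
G1 X6.3 Y7.3
G1 X7.5 Y6.3
G1 X9.0 Y6.8
G1 X9.3 Y8.3
M2 ; end

The solid is a regular 6-sided pyramid, base circumscribed radius ≈ 7.8 mm, apex at z ≈ 25.6 mm. Slicing at Δz = 5.1 mm — 5 equal slices spanning the solid's height, so layer i sits at z = i·h/5 — gives 4 non-empty perimeters. Each is a 6-segment closed polygon; G0 lifts to the layer z and rapids to the start vertex, then G1 traces the edges. The cross-section shrinks linearly with z (the slice at the apex is degenerate and omitted).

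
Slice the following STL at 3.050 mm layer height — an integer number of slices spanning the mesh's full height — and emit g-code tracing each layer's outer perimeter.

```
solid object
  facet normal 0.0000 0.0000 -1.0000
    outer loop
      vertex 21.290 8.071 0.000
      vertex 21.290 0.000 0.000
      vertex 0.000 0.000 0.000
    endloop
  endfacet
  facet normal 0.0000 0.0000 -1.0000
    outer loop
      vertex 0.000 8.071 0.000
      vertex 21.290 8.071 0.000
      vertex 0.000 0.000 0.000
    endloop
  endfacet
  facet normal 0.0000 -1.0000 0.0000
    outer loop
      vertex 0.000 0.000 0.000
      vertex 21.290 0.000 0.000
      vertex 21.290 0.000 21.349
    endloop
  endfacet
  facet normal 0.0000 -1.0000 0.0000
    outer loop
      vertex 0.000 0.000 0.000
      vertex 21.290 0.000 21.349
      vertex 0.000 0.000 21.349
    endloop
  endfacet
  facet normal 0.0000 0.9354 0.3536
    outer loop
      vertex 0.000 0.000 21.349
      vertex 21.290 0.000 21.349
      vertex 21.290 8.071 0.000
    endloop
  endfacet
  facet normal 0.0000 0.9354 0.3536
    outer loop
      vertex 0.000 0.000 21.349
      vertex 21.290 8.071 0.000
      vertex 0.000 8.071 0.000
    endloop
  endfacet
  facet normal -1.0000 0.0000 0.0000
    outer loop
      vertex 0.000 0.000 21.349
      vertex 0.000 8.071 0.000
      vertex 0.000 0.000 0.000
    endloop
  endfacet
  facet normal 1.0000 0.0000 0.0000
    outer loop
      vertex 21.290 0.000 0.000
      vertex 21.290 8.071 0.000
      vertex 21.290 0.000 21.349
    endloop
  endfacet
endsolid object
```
; perimeter-only toolpath
G21 ; units = mm
G90 ; absolute positioning
G28 ; home
; layer 1
G0 Z3.050
G0 X0.000 Y0.000
G1 X21.290 Y0.000
G1 X21.290 Y6.918
G1 X0.000 Y6.918
G1 X0.000 Y0.000
; layer 2
G0 Z6.100
G0 X0.000 Y0.000
G1 X21.290 Y0.000
G1 X21.290 Y5.765
G1 X0.000 Y5.765
G1 X0.000 Y0.000
; layer 3
G0 Z9.150
G0 X0.000 Y0.000
G1 X21.290 Y0.000
G1 X21.290 Y4.612
G1 X0.000 Y4.612
G1 X0.000 Y0.000
; layer 4
G0 Z12.199
G0 X0.000 Y0.000
G1 X21.290 Y0.000
G1 X21.290 Y3.459
G1 X0.000 Y3.459
G1 X0.000 Y0.000
; layer 5
G0 Z15.249
G0 X0.000 Y0.000
G1 X21.290 Y0.000
G1 X21.290 Y2.306
G1 X0.000 Y2.306
G1 X0.000 Y0.000
; layer 6
G0 Z18.299
G0 X0.000 Y0.000
G1 X21.290 Y0.000
G1 X21.290 Y1.153
G1 X0.000 Y1.153
G1 X0.000 Y0.000
M2 ; end

The solid is a wedge (ramp): 21.3 × 8.07 mm base, rising to 21.3 mm along the y=0 edge and sloping linearly to z=0 at y=8.07. Slicing at Δz = 3.050 mm — 7 equal slices spanning the solid's height, so layer i sits at z = i·h/7 — gives 6 non-empty perimeters. Each is a 4-segment closed polygon; G0 lifts to the layer z and rapids to the start vertex, then G1 traces the edges. The cross-section shrinks linearly with z (the slice at the apex is degenerate and omitted).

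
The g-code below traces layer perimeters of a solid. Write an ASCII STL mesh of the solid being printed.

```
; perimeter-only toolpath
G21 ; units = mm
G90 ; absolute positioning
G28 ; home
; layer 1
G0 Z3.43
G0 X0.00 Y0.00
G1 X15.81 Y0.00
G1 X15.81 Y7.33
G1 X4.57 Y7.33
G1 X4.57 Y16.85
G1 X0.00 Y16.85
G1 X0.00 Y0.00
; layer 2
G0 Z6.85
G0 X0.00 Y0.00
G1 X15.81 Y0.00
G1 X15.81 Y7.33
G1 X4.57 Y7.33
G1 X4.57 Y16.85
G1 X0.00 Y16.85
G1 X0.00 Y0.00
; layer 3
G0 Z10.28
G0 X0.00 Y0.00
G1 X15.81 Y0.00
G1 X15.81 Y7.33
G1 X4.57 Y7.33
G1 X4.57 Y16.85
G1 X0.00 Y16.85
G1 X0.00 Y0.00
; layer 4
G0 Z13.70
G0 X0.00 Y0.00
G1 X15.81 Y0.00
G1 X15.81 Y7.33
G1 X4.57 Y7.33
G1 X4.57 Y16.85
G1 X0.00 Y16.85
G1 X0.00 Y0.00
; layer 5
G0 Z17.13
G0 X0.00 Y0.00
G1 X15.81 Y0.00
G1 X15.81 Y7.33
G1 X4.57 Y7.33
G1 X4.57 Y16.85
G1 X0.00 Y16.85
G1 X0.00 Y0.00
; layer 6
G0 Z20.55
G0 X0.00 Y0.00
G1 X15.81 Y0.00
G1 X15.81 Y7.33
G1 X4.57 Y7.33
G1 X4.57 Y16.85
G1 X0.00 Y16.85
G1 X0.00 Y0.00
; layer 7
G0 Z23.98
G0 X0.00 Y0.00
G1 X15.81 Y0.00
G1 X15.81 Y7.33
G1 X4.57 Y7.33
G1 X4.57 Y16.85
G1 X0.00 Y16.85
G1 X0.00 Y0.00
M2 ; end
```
solid part
  facet normal 0.0000 0.0000 -1.0000
    outer loop
      vertex 15.81 7.33 0.00
      vertex 15.81 0.00 0.00
      vertex 0.00 0.00 0.00
    endloop
  endfacet
  facet normal 0.0000 0.0000 -1.0000
    outer loop
      vertex 4.57 7.33 0.00
      vertex 15.81 7.33 0.00
      vertex 0.00 0.00 0.00
    endloop
  endfacet
  facet normal 0.0000 0.0000 -1.0000
    outer loop
      vertex 4.57 16.85 0.00
      vertex 4.57 7.33 0.00
      vertex 0.00 0.00 0.00
    endloop
  endfacet
  facet normal 0.0000 0.0000 -1.0000
    outer loop
      vertex 0.00 16.85 0.00
      vertex 4.57 16.85 0.00
      vertex 0.00 0.00 0.00
    endloop
  endfacet
  facet normal 0.0000 0.0000 1.0000
    outer loop
      vertex 0.00 0.00 23.98
      vertex 15.81 0.00 23.98
      vertex 15.81 7.33 23.98
    endloop
  endfacet
  facet normal 0.0000 0.0000 1.0000
    outer loop
      vertex 0.00 0.00 23.98
      vertex 15.81 7.33 23.98
      vertex 4.57 7.33 23.98
    endloop
  endfacet
  facet normal 0.0000 0.0000 1.0000
    outer loop
      vertex 0.00 0.00 23.98
      vertex 4.57 7.33 23.98
      vertex 4.57 16.85 23.98
    endloop
  endfacet
  facet normal 0.0000 0.0000 1.0000
    outer loop
      vertex 0.00 0.00 23.98
      vertex 4.57 16.85 23.98
      vertex 0.00 16.85 23.98
    endloop
  endfacet
  facet normal 0.0000 -1.0000 0.0000
    outer loop
      vertex 0.00 0.00 0.00
      vertex 15.81 0.00 0.00
      vertex 15.81 0.00 23.98
    endloop
  endfacet
  facet normal 0.0000 -1.0000 0.0000
    outer loop
      vertex 0.00 0.00 0.00
      vertex 15.81 0.00 23.98
      vertex 0.00 0.00 23.98
    endloop
  endfacet
  facet normal 1.0000 0.0000 0.0000
    outer loop
      vertex 15.81 0.00 0.00
      vertex 15.81 7.33 0.00
      vertex 15.81 7.33 23.98
    endloop
  endfacet
  facet normal 1.0000 0.0000 0.0000
    outer loop
      vertex 15.81 0.00 0.00
      vertex 15.81 7.33 23.98
      vertex 15.81 0.00 23.98
    endloop
  endfacet
  facet normal 0.0000 1.0000 0.0000
    outer loop
      vertex 15.81 7.33 0.00
      vertex 4.57 7.33 0.00
      vertex 4.57 7.33 23.98
    endloop
  endfacet
  facet normal 0.0000 1.0000 0.0000
    outer loop
      vertex 15.81 7.33 0.00
      vertex 4.57 7.33 23.98
      vertex 15.81 7.33 23.98
    endloop
  endfacet
  facet normal 1.0000 0.0000 0.0000
    outer loop
      vertex 4.57 7.33 0.00
      vertex 4.57 16.85 0.00
      vertex 4.57 16.85 23.98
    endloop
  endfacet
  facet normal 1.0000 0.0000 0.0000
    outer loop
      vertex 4.57 7.33 0.00
      vertex 4.57 16.85 23.98
      vertex 4.57 7.33 23.98
    endloop
  endfacet
  facet normal 0.0000 1.0000 0.0000
    outer loop
      vertex 4.57 16.85 0.00
      vertex 0.00 16.85 0.00
      vertex 0.00 16.85 23.98
    endloop
  endfacet
  facet normal 0.0000 1.0000 0.0000
    outer loop
      vertex 4.57 16.85 0.00
      vertex 0.00 16.85 23.98
      vertex 4.57 16.85 23.98
    endloop
  endfacet
  facet normal -1.0000 0.0000 0.0000
    outer loop
      vertex 0.00 16.85 0.00
      vertex 0.00 0.00 0.00
      vertex 0.00 0.00 23.98
    endloop
  endfacet
  facet normal -1.0000 0.0000 0.0000
    outer loop
      vertex 0.00 16.85 0.00
      vertex 0.00 0.00 23.98
      vertex 0.00 16.85 23.98
    endloop
  endfacet
endsolid part

The G0 Z moves step by Δz≈3.43 mm. Every layer's G1 loop is the same polygon, so the solid is a straight extrusion of it from z=0 to z≈24. Closing with flat bottom and top caps and triangulating gives 20 facets — an L-shaped prism: outer 15.8 × 16.9 mm, arm thicknesses ≈ 7.33 mm (horizontal) and 4.57 mm (vertical), extruded 24 mm in z.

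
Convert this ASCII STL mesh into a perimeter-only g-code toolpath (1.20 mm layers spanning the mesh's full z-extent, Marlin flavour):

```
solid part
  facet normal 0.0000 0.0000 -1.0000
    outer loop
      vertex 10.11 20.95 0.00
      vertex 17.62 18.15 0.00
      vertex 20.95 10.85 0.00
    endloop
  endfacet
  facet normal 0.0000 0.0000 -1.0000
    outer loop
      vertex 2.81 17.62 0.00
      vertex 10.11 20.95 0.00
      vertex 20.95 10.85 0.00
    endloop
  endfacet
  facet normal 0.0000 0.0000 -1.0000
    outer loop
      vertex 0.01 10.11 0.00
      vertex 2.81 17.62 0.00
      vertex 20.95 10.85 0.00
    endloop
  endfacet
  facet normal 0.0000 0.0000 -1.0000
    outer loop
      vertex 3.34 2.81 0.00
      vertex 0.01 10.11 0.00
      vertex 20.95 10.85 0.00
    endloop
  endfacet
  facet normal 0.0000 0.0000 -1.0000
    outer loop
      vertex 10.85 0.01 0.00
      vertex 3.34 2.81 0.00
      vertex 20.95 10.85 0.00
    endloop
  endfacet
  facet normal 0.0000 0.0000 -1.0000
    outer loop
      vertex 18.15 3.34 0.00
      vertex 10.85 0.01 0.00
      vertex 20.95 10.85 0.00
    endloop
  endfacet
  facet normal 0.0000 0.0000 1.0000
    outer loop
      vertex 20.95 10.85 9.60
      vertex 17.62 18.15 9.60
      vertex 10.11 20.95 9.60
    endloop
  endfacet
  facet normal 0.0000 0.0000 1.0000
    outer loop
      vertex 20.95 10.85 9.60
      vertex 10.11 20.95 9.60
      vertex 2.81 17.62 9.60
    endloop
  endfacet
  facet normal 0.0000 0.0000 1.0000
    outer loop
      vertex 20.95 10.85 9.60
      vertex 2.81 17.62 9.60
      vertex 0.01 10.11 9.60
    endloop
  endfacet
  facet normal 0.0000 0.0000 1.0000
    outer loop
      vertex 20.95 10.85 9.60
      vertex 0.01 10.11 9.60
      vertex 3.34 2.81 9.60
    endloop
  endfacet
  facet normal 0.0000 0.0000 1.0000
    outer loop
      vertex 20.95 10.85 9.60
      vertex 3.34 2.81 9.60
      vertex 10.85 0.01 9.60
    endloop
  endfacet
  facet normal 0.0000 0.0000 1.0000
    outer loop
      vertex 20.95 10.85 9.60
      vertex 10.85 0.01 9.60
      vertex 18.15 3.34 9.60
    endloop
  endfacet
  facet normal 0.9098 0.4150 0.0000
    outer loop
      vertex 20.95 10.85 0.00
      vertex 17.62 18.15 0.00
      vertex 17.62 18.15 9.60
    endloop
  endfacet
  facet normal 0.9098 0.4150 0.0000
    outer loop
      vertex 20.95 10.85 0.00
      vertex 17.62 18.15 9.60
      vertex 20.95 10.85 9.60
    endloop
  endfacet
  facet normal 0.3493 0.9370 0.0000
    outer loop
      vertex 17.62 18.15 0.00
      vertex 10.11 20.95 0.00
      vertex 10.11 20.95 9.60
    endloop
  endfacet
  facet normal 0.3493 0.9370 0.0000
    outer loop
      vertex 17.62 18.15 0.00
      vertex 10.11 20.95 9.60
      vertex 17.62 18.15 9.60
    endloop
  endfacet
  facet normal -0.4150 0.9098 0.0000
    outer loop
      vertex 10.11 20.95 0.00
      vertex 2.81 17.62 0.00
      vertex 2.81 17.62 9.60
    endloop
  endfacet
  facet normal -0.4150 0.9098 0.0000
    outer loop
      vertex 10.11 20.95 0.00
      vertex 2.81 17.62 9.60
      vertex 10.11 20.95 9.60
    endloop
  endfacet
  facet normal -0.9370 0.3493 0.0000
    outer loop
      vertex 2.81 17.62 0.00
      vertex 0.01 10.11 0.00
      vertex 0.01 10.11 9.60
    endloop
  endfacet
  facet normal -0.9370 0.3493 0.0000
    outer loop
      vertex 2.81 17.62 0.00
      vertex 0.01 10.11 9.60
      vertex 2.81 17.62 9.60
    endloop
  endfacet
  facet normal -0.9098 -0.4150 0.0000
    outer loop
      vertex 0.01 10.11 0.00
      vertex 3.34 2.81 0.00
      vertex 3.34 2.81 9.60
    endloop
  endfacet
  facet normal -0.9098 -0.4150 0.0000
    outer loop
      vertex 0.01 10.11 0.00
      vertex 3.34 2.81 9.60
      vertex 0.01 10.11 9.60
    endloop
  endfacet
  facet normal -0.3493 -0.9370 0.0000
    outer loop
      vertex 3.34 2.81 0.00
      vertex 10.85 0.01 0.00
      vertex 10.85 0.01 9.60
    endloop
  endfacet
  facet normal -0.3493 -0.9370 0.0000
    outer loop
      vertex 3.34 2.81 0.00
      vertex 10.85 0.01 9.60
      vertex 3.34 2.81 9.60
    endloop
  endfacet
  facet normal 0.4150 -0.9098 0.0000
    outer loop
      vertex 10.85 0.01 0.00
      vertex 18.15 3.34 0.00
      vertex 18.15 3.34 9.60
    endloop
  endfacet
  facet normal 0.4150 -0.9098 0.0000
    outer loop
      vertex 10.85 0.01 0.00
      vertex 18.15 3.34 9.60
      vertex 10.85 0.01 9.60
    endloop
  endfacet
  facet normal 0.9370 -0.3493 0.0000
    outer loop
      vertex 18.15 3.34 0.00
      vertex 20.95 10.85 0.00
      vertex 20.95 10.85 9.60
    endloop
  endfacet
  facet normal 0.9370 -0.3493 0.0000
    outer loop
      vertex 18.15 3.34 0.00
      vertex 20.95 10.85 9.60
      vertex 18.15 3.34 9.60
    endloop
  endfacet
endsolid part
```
; perimeter-only toolpath
G21 ; units = mm
G90 ; absolute positioning
G28 ; home
; layer 1
G0 Z1.20
G0 X20.95 Y10.85
G1 X17.62 Y18.15
G1 X10.11 Y20.95
G1 X2.81 Y17.62
G1 X0.01 Y10.11
G1 X3.34 Y2.81
G1 X10.85 Y0.01
G1 X18.15 Y3.34
G1 X20.95 Y10.85
; layer 2
G0 Z2.40
G0 X20.95 Y10.85
G1 X17.62 Y18.15
G1 X10.11 Y20.95
G1 X2.81 Y17.62
G1 X0.01 Y10.11
G1 X3.34 Y2.81
G1 X10.85 Y0.01
G1 X18.15 Y3.34
G1 X20.95 Y10.85
; layer 3
G0 Z3.60
G0 X20.95 Y10.85
G1 X17.62 Y18.15
G1 X10.11 Y20.95
G1 X2.81 Y17.62
G1 X0.01 Y10.11
G1 X3.34 Y2.81
G1 X10.85 Y0.01
G1 X18.15 Y3.34
G1 X20.95 Y10.85
; layer 4
G0 Z4.80
G0 X20.95 Y10.85
G1 X17.62 Y18.15
G1 X10.11 Y20.95
G1 X2.81 Y17.62
G1 X0.01 Y10.11
G1 X3.34 Y2.81
G1 X10.85 Y0.01
G1 X18.15 Y3.34
G1 X20.95 Y10.85
; layer 5
G0 Z6.00
G0 X20.95 Y10.85
G1 X17.62 Y18.15
G1 X10.11 Y20.95
G1 X2.81 Y17.62
G1 X0.01 Y10.11
G1 X3.34 Y2.81
G1 X10.85 Y0.01
G1 X18.15 Y3.34
G1 X20.95 Y10.85
; layer 6
G0 Z7.20
G0 X20.95 Y10.85
G1 X17.62 Y18.15
G1 X10.11 Y20.95
G1 X2.81 Y17.62
G1 X0.01 Y10.11
G1 X3.34 Y2.81
G1 X10.85 Y0.01
G1 X18.15 Y3.34
G1 X20.95 Y10.85
; layer 7
G0 Z8.40
G0 X20.95 Y10.85
G1 X17.62 Y18.15
G1 X10.11 Y20.95
G1 X2.81 Y17.62
G1 X0.01 Y10.11
G1 X3.34 Y2.81
G1 X10.85 Y0.01
G1 X18.15 Y3.34
G1 X20.95 Y10.85
; layer 8
G0 Z9.60
G0 X20.95 Y10.85
G1 X17.62 Y18.15
G1 X10.11 Y20.95
G1 X2.81 Y17.62
G1 X0.01 Y10.11
G1 X3.34 Y2.81
G1 X10.85 Y0.01
G1 X18.15 Y3.34
G1 X20.95 Y10.85
M2 ; end

The solid is a regular 8-sided prism (a cylinder approximated with 8 flat sides), circumscribed radius ≈ 10.5 mm, height ≈ 9.6 mm. Slicing at Δz = 1.20 mm — 8 equal slices spanning the solid's height, so layer i sits at z = i·h/8 — gives 8 non-empty perimeters. Each is a 8-segment closed polygon; G0 lifts to the layer z and rapids to the start vertex, then G1 traces the edges.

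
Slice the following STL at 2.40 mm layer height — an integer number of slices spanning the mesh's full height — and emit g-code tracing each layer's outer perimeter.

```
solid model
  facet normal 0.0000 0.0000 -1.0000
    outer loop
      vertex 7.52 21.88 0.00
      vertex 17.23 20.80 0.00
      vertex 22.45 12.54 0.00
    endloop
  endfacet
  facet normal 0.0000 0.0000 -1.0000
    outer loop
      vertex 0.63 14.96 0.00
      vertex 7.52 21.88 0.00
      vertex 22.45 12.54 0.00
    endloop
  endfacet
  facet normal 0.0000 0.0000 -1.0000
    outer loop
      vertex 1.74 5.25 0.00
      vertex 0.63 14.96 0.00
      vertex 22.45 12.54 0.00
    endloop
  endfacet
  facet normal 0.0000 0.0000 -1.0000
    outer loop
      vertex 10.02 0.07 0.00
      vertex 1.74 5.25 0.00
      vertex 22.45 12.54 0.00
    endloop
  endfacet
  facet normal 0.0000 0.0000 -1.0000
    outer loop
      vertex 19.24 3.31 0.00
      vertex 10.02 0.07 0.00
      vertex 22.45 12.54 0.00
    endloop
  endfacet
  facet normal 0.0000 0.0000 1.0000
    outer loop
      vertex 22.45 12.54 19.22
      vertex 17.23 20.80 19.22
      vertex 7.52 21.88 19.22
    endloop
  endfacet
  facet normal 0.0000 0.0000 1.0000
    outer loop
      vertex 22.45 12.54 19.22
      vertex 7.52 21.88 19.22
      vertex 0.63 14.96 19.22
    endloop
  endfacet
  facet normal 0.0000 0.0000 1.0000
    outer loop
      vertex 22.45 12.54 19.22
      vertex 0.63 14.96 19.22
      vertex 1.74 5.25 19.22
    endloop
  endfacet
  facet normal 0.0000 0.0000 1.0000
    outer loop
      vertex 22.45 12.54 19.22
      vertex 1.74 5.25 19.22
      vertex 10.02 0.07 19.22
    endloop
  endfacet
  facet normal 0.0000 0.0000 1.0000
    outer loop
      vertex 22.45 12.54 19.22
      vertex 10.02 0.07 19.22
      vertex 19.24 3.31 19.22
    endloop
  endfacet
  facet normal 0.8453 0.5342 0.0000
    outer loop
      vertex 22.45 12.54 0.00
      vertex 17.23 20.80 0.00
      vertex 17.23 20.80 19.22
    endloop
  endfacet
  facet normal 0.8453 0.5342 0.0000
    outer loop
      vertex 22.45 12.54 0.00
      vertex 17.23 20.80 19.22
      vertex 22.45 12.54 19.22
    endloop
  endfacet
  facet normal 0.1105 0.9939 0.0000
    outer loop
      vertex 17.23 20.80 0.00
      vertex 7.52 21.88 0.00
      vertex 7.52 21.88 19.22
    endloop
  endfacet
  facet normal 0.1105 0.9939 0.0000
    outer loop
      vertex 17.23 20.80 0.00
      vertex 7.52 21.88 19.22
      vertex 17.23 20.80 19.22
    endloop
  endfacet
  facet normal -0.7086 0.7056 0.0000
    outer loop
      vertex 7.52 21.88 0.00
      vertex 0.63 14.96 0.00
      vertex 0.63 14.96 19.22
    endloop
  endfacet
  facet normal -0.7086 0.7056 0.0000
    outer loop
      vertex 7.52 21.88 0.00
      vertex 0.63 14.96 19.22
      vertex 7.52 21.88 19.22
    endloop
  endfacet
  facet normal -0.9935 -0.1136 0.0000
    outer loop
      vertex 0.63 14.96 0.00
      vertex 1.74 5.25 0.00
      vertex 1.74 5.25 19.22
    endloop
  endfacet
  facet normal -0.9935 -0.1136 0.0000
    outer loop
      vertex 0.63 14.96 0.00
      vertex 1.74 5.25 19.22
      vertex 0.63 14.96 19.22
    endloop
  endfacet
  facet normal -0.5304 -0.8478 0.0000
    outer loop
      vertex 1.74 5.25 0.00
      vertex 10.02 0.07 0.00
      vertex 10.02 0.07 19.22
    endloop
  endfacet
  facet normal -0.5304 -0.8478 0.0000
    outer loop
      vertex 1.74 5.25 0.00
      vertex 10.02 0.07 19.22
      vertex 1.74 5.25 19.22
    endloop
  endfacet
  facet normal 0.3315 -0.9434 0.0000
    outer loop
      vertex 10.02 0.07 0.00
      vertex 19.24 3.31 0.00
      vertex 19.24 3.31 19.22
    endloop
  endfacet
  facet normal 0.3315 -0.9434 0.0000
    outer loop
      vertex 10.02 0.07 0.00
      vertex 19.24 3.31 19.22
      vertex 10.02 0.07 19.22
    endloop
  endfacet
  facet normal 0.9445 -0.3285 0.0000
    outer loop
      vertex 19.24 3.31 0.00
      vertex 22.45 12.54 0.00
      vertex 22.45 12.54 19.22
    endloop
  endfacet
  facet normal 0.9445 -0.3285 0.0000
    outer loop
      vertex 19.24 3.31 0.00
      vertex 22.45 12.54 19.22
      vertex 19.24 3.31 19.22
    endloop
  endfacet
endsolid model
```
; perimeter-only toolpath
G21 ; units = mm
G90 ; absolute positioning
G28 ; home
; layer 1
G0 Z2.40
G0 X22.45 Y12.54
G1 X17.23 Y20.80
G1 X7.52 Y21.88
G1 X0.63 Y14.96
G1 X1.74 Y5.25
G1 X10.02 Y0.07
G1 X19.24 Y3.31
G1 X22.45 Y12.54
; layer 2
G0 Z4.80
G0 X22.45 Y12.54
G1 X17.23 Y20.80
G1 X7.52 Y21.88
G1 X0.63 Y14.96
G1 X1.74 Y5.25
G1 X10.02 Y0.07
G1 X19.24 Y3.31
G1 X22.45 Y12.54
; layer 3
G0 Z7.21
G0 X22.45 Y12.54
G1 X17.23 Y20.80
G1 X7.52 Y21.88
G1 X0.63 Y14.96
G1 X1.74 Y5.25
G1 X10.02 Y0.07
G1 X19.24 Y3.31
G1 X22.45 Y12.54
; layer 4
G0 Z9.61
G0 X22.45 Y12.54
G1 X17.23 Y20.80
G1 X7.52 Y21.88
G1 X0.63 Y14.96
G1 X1.74 Y5.25
G1 X10.02 Y0.07
G1 X19.24 Y3.31
G1 X22.45 Y12.54
; layer 5
G0 Z12.01
G0 X22.45 Y12.54
G1 X17.23 Y20.80
G1 X7.52 Y21.88
G1 X0.63 Y14.96
G1 X1.74 Y5.25
G1 X10.02 Y0.07
G1 X19.24 Y3.31
G1 X22.45 Y12.54
; layer 6
G0 Z14.41
G0 X22.45 Y12.54
G1 X17.23 Y20.80
G1 X7.52 Y21.88
G1 X0.63 Y14.96
G1 X1.74 Y5.25
G1 X10.02 Y0.07
G1 X19.24 Y3.31
G1 X22.45 Y12.54
; layer 7
G0 Z16.82
G0 X22.45 Y12.54
G1 X17.23 Y20.80
G1 X7.52 Y21.88
G1 X0.63 Y14.96
G1 X1.74 Y5.25
G1 X10.02 Y0.07
G1 X19.24 Y3.31
G1 X22.45 Y12.54
; layer 8
G0 Z19.22
G0 X22.45 Y12.54
G1 X17.23 Y20.80
G1 X7.52 Y21.88
G1 X0.63 Y14.96
G1 X1.74 Y5.25
G1 X10.02 Y0.07
G1 X19.24 Y3.31
G1 X22.45 Y12.54
M2 ; end

The solid is a regular 7-sided prism (a cylinder approximated with 7 flat sides), circumscribed radius ≈ 11.3 mm, height ≈ 19.2 mm. Slicing at Δz = 2.40 mm — 8 equal slices spanning the solid's height, so layer i sits at z = i·h/8 — gives 8 non-empty perimeters. Each is a 7-segment closed polygon; G0 lifts to the layer z and rapids to the start vertex, then G1 traces the edges.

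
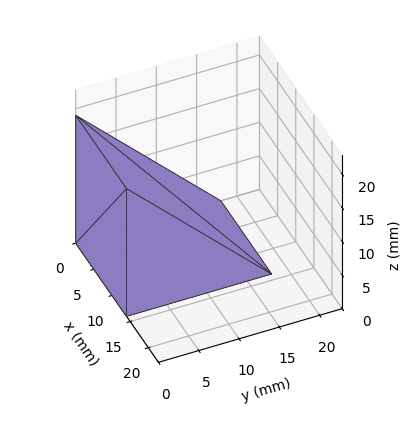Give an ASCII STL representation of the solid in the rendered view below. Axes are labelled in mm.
Reading the render: the shape is a wedge (ramp): 14 × 18 mm base, rising to 19 mm along the y=0 edge and sloping linearly to z=0 at y=18 (dimensions read to the nearest mm from the axis ticks). For the STL, each face is triangulated and given an outward normal.

solid part
  facet normal 0.0000 0.0000 -1.0000
    outer loop
      vertex 14.000 18.000 0.000
      vertex 14.000 0.000 0.000
      vertex 0.000 0.000 0.000
    endloop
  endfacet
  facet normal 0.0000 0.0000 -1.0000
    outer loop
      vertex 0.000 18.000 0.000
      vertex 14.000 18.000 0.000
      vertex 0.000 0.000 0.000
    endloop
  endfacet
  facet normal 0.0000 -1.0000 0.0000
    outer loop
      vertex 0.000 0.000 0.000
      vertex 14.000 0.000 0.000
      vertex 14.000 0.000 19.000
    endloop
  endfacet
  facet normal 0.0000 -1.0000 0.0000
    outer loop
      vertex 0.000 0.000 0.000
      vertex 14.000 0.000 19.000
      vertex 0.000 0.000 19.000
    endloop
  endfacet
  facet normal 0.0000 0.7260 0.6877
    outer loop
      vertex 0.000 0.000 19.000
      vertex 14.000 0.000 19.000
      vertex 14.000 18.000 0.000
    endloop
  endfacet
  facet normal 0.0000 0.7260 0.6877
    outer loop
      vertex 0.000 0.000 19.000
      vertex 14.000 18.000 0.000
      vertex 0.000 18.000 0.000
    endloop
  endfacet
  facet normal -1.0000 0.0000 0.0000
    outer loop
      vertex 0.000 0.000 19.000
      vertex 0.000 18.000 0.000
      vertex 0.000 0.000 0.000
    endloop
  endfacet
  facet normal 1.0000 0.0000 0.0000
    outer loop
      vertex 14.000 0.000 0.000
      vertex 14.000 18.000 0.000
      vertex 14.000 0.000 19.000
    endloop
  endfacet
endsolid part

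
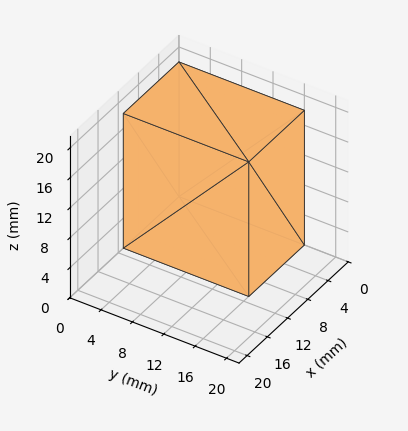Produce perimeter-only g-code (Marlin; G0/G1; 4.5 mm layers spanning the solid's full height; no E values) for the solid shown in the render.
Reading the render: the shape is a rectangular box, roughly 11 × 16 mm footprint and 18 mm tall (dimensions read to the nearest mm from the axis ticks). For the g-code, the solid's height is divided into equal slices at the stated Δz and each level perimeter traced with G1 moves after a G0 lift.

; perimeter-only toolpath
G21 ; units = mm
G90 ; absolute positioning
G28 ; home
; layer 1
G0 Z4.5
G0 X0.0 Y0.0
G1 X11.0 Y0.0
G1 X11.0 Y16.0
G1 X0.0 Y16.0
G1 X0.0 Y0.0
; layer 2
G0 Z9.0
G0 X0.0 Y0.0
G1 X11.0 Y0.0
G1 X11.0 Y16.0
G1 X0.0 Y16.0
G1 X0.0 Y0.0
; layer 3
G0 Z13.5
G0 X0.0 Y0.0
G1 X11.0 Y0.0
G1 X11.0 Y16.0
G1 X0.0 Y16.0
G1 X0.0 Y0.0
; layer 4
G0 Z18.0
G0 X0.0 Y0.0
G1 X11.0 Y0.0
G1 X11.0 Y16.0
G1 X0.0 Y16.0
G1 X0.0 Y0.0
M2 ; end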